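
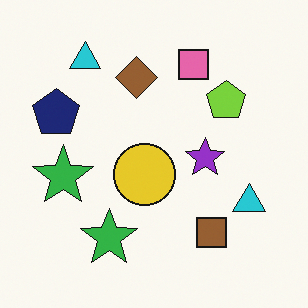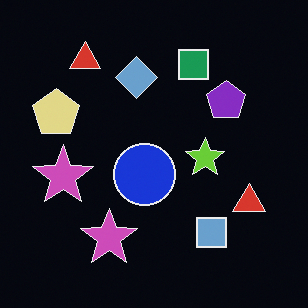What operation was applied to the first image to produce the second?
This is the original image color-inverted (negative).

The light background has become dark and every shape's color is its complement — a photographic negative.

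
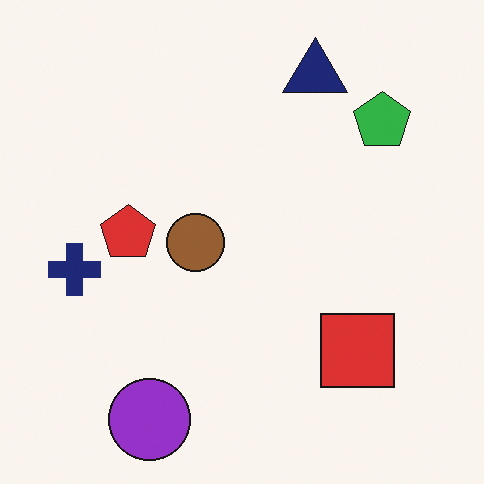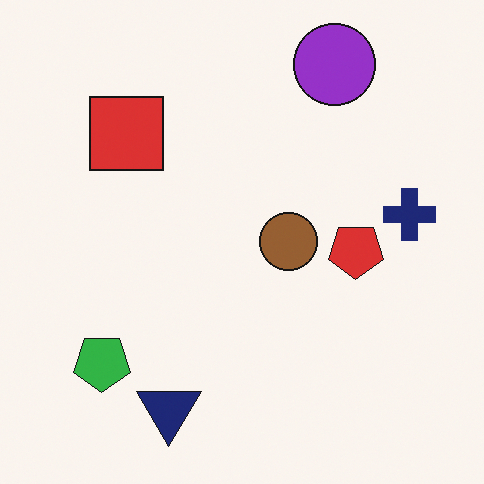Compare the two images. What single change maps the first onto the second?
This is the original image rotated 180°.

The purple circle sits in the bottom-left of the first image and the top-right of the second — consistent with a whole-image 180° rotation.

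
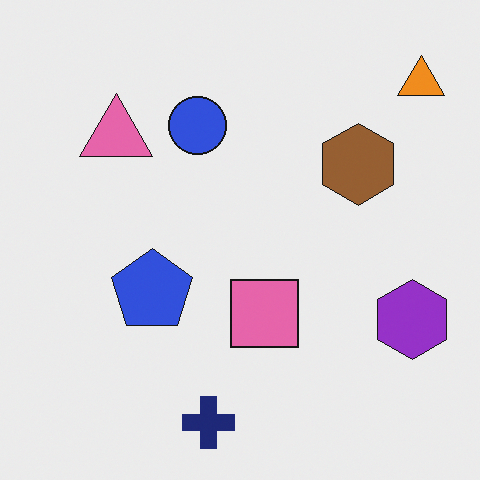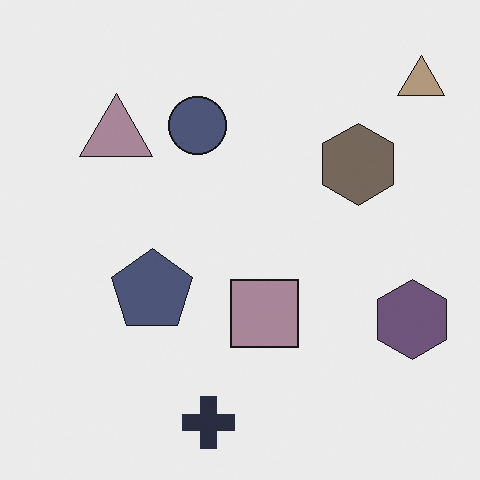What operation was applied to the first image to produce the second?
The second image is the first heavily desaturated.

All colors are more muted and greyish — a global saturation change.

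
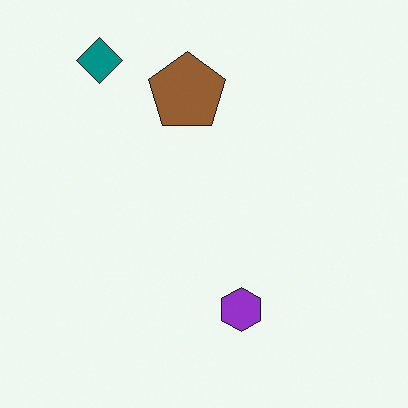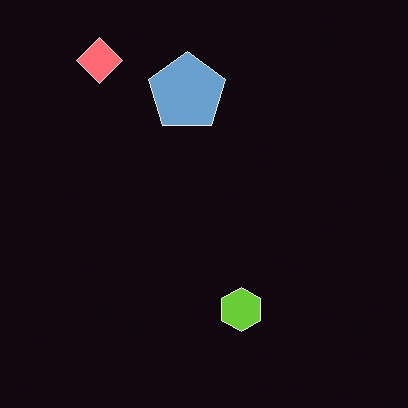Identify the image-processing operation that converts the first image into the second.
It was color-inverted (negative).

The light background has become dark and every shape's color is its complement — a photographic negative.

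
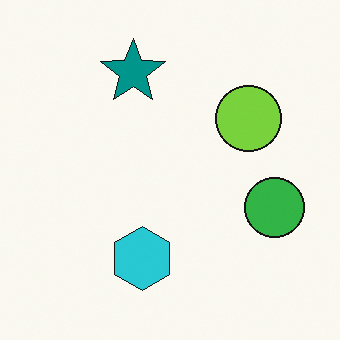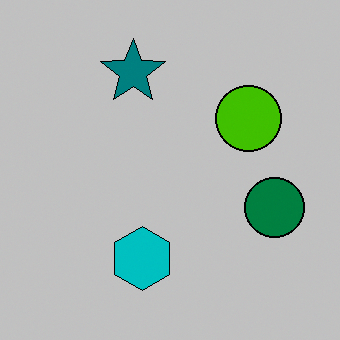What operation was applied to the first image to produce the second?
The image was aggressively posterized.

Each flat color has snapped to a coarser quantized level — most visibly, the near-white background has dropped to a flat grey.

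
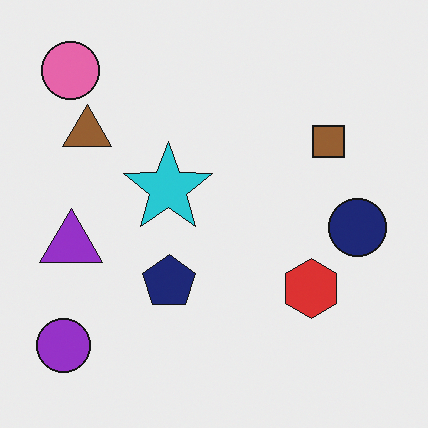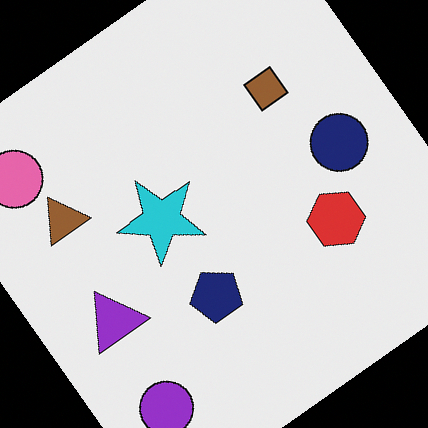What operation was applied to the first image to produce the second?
This is the original image rotated counter-clockwise by a large amount — several tens of degrees.

Every shape is tilted by the same angle and the image corners show triangular fill wedges — a whole-image rotation by a non-right angle.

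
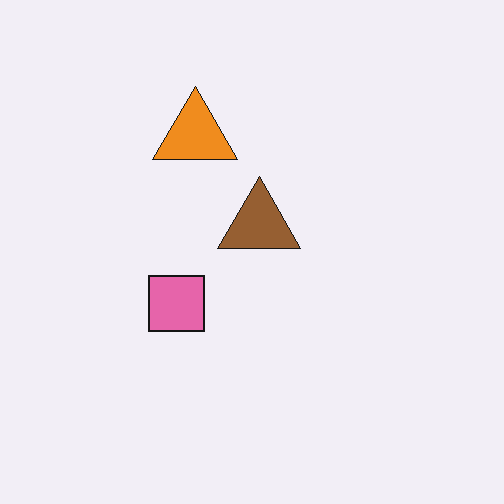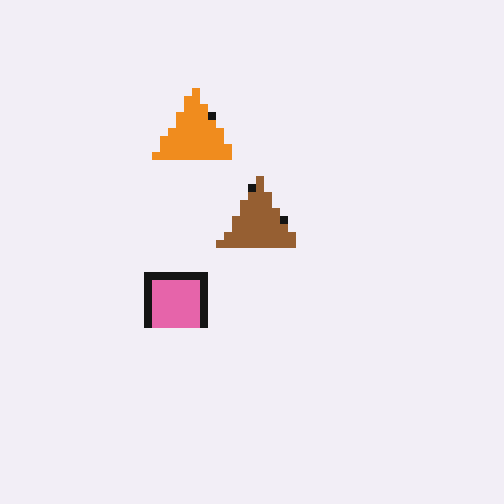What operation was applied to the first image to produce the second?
The transformation is: moderately pixelated.

Shapes are reduced to large square blocks; fine edges and outlines are lost — a downscale-then-upscale (mosaic) effect.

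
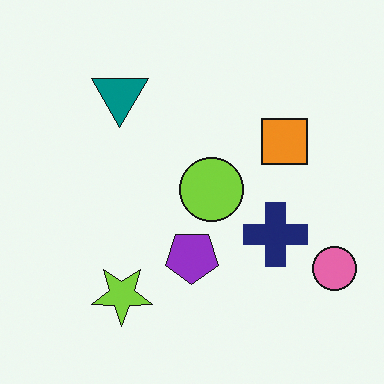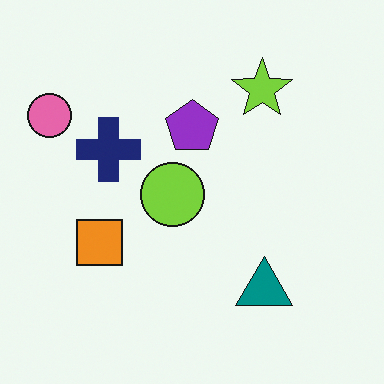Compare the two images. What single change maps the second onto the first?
Rotated 180°.

The pink circle sits in the top-left of the second image and the bottom-right of the first — consistent with a whole-image 180° rotation.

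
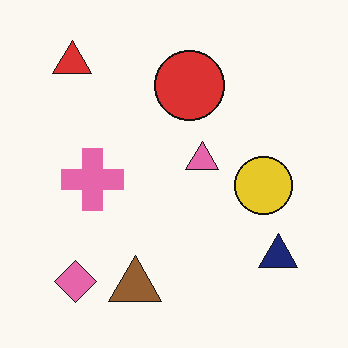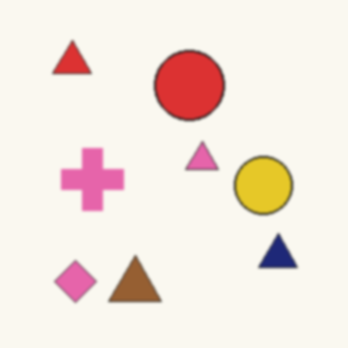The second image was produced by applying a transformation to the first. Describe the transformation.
The transformation is: lightly blurred.

Shape edges and outlines are uniformly softened across the whole image.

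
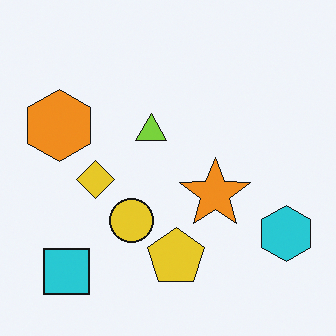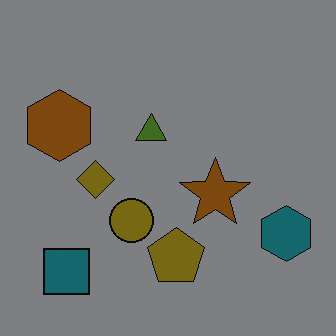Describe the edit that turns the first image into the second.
This is the original image darkened a lot.

Every pixel — background and shapes alike — is uniformly darkened.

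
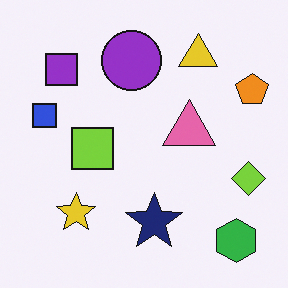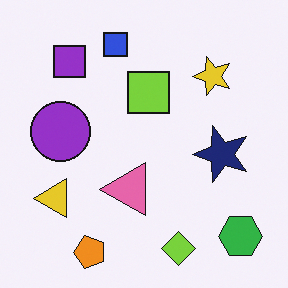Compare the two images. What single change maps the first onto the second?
Transposed (reflected across the top-left ↔ bottom-right diagonal).

Shapes have swapped their row and column positions — what was in the top-right is now in the bottom-left — a diagonal reflection.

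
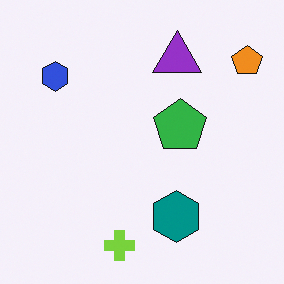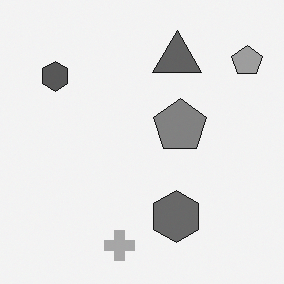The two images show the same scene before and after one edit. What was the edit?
The image was converted to grayscale.

All color is removed — every shape is now a shade of grey.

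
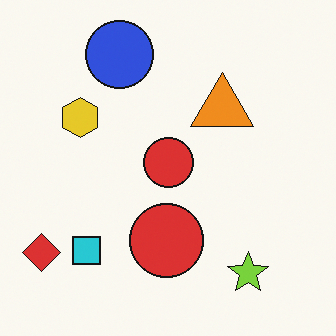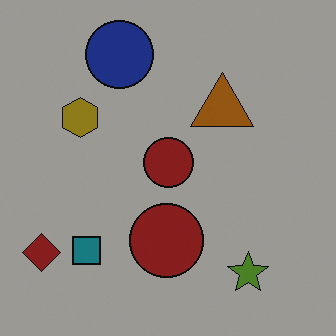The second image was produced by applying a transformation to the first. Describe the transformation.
The transformation is: noticeably darkened.

Every pixel — background and shapes alike — is uniformly darkened.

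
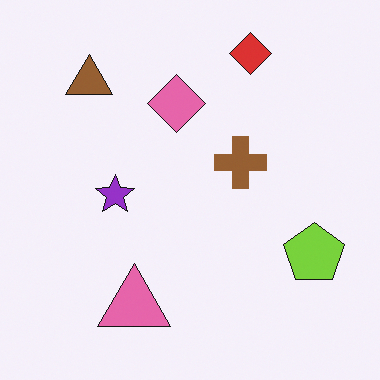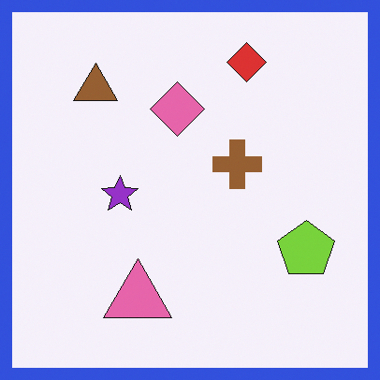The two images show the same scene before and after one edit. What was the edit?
Framed with a blue border.

A solid blue frame runs around the edge of the second image, with the content slightly shrunk inside it.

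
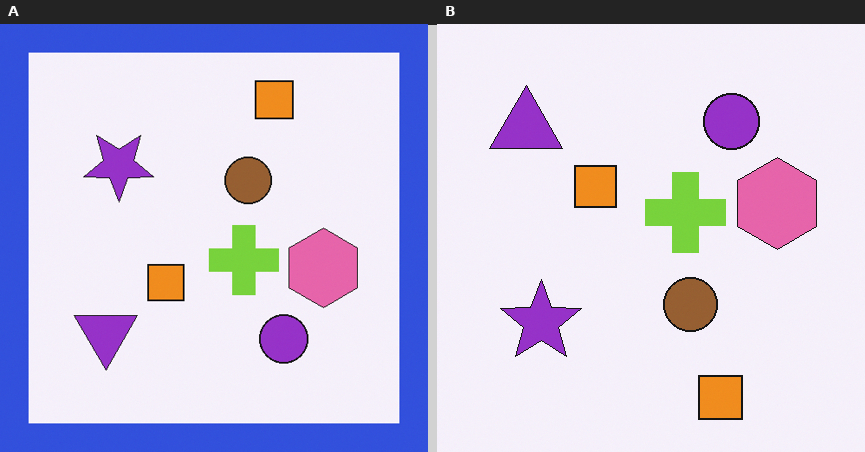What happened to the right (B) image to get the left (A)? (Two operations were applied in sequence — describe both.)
Flipped vertically (top ↔ bottom), then framed with a blue border.

The purple circle is in the top-right of the right (B) image and the bottom-right of the left (A) — shapes on opposite sides of the horizontal midline have swapped in a mirror flip. A solid blue frame runs around the edge of the left (A) image, with the content slightly shrunk inside it.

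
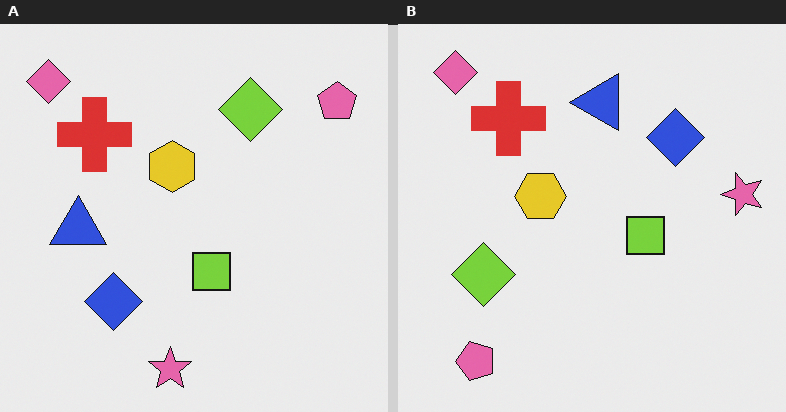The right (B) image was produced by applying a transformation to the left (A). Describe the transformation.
It was transposed (reflected across the top-left ↔ bottom-right diagonal).

Shapes have swapped their row and column positions — what was in the top-right is now in the bottom-left — a diagonal reflection.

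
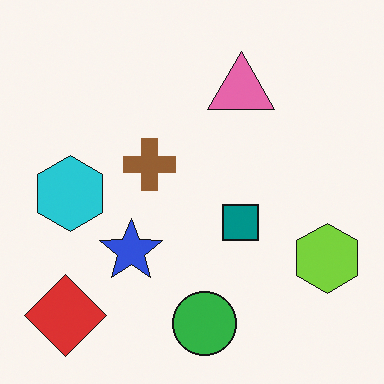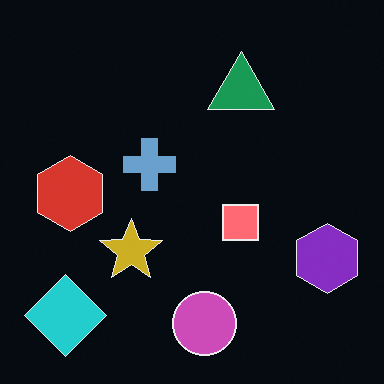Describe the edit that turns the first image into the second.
This is the original image color-inverted (negative).

The light background has become dark and every shape's color is its complement — a photographic negative.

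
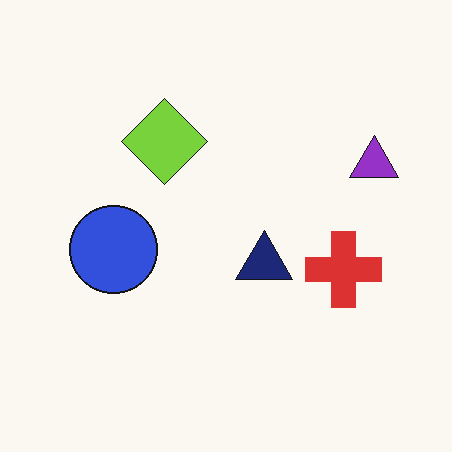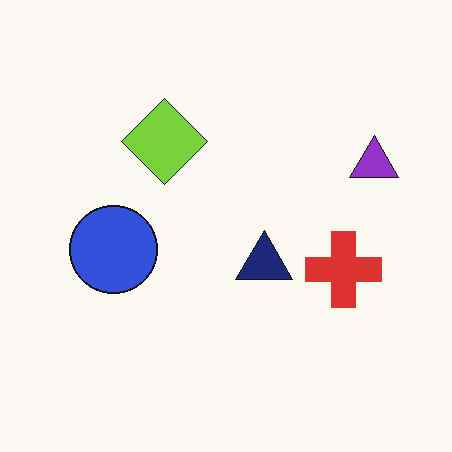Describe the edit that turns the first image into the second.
The image was JPEG-compressed with visible artifacts.

Blocky 8×8 compression artifacts appear around shape edges and the flat background shows ringing — characteristic JPEG degradation.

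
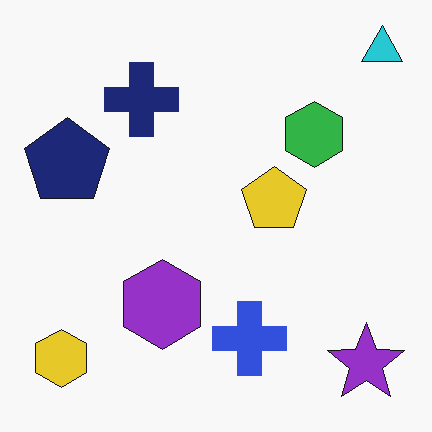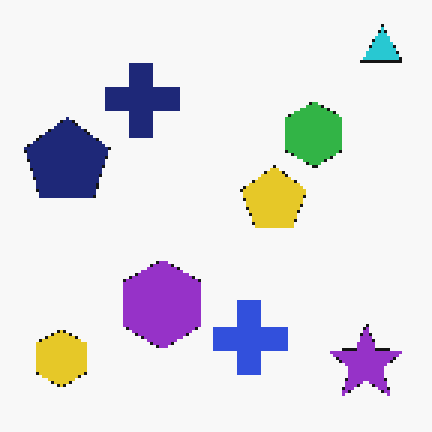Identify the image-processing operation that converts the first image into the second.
Mildly pixelated.

Shapes are reduced to large square blocks; fine edges and outlines are lost — a downscale-then-upscale (mosaic) effect.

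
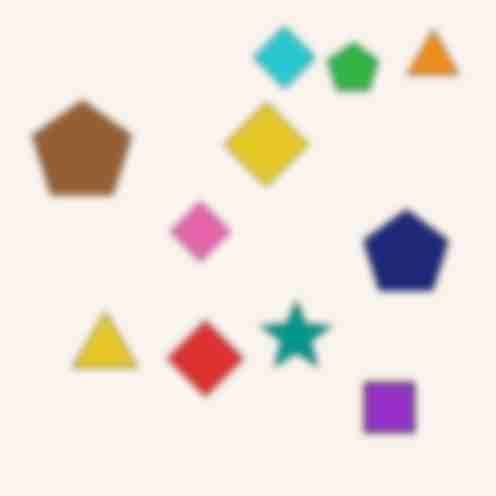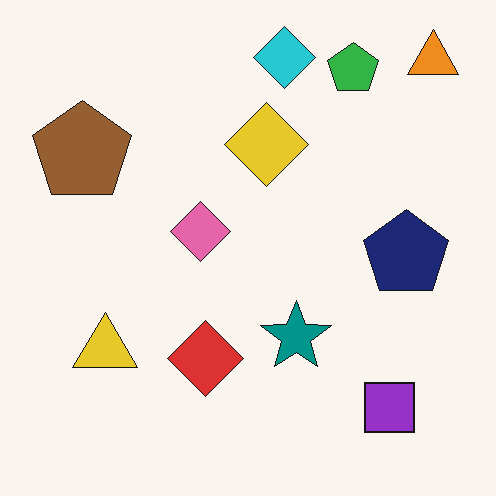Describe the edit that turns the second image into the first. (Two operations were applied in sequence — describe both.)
The first image is the second moderately blurred, then degraded with heavy JPEG compression.

Shape edges and outlines are uniformly softened across the whole image. Blocky 8×8 compression artifacts appear around shape edges and the flat background shows ringing — characteristic JPEG degradation.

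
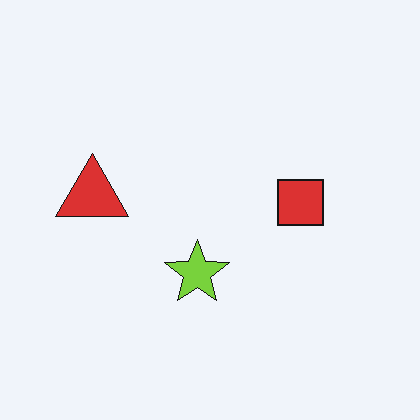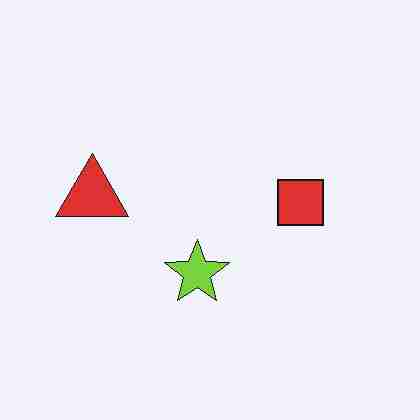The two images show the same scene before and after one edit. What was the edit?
Heavily JPEG-compressed with obvious blocking artifacts.

Blocky 8×8 compression artifacts appear around shape edges and the flat background shows ringing — characteristic JPEG degradation.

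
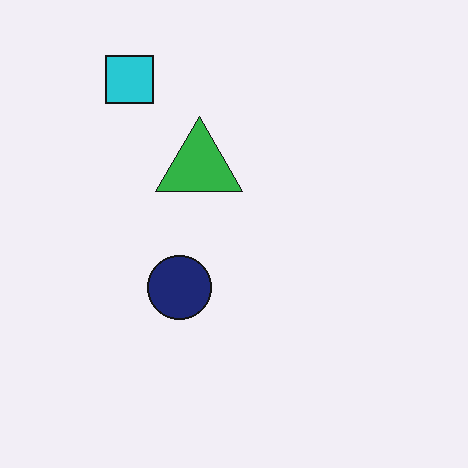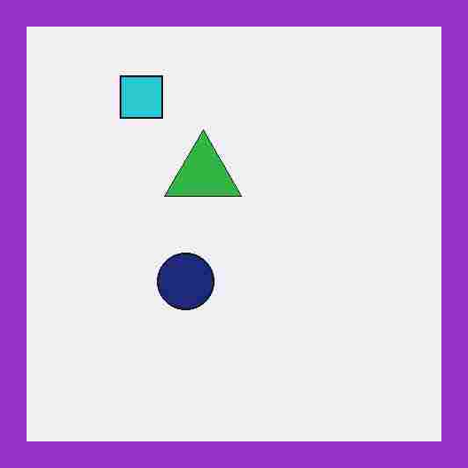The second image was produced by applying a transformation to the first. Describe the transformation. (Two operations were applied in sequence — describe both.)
This is the original image degraded with heavy JPEG compression, then framed with a purple border.

Blocky 8×8 compression artifacts appear around shape edges and the flat background shows ringing — characteristic JPEG degradation. A solid purple frame runs around the edge of the second image, with the content slightly shrunk inside it.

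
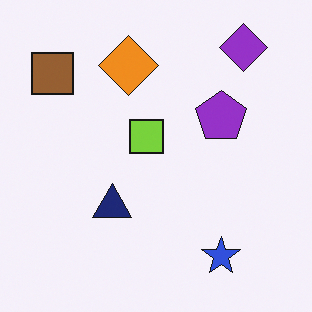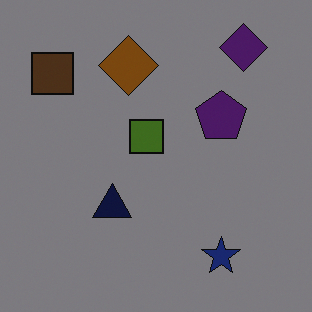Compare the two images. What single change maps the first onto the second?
The transformation is: noticeably darkened.

Every pixel — background and shapes alike — is uniformly darkened.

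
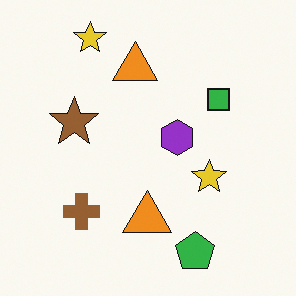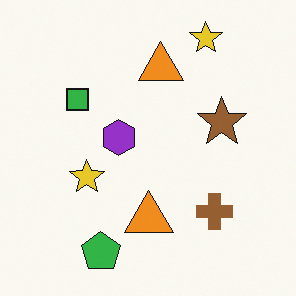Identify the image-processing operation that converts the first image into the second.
The image was flipped horizontally (left ↔ right).

The brown star is in the left of the first image and the right of the second — shapes on opposite sides of the vertical midline have swapped in a mirror flip.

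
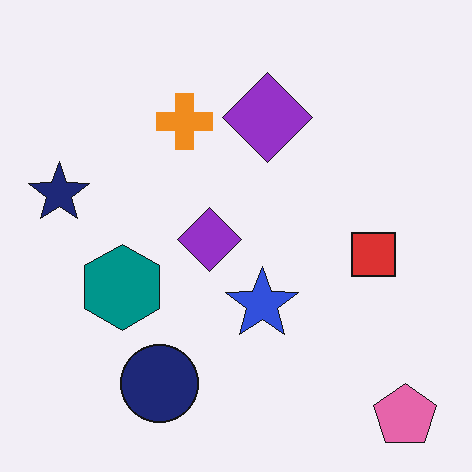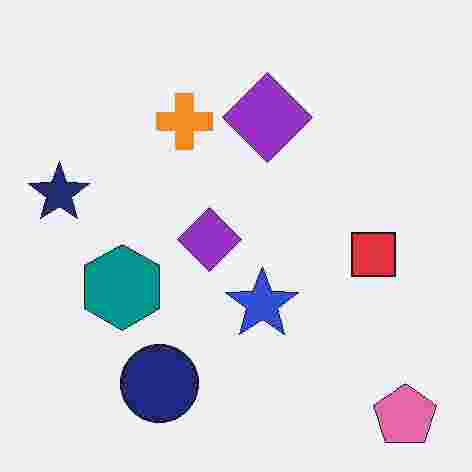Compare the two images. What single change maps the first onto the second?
This is the original image degraded with heavy JPEG compression.

Blocky 8×8 compression artifacts appear around shape edges and the flat background shows ringing — characteristic JPEG degradation.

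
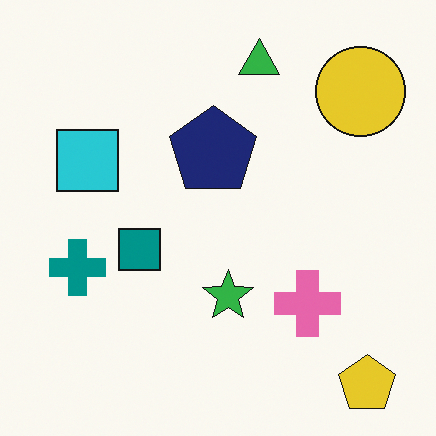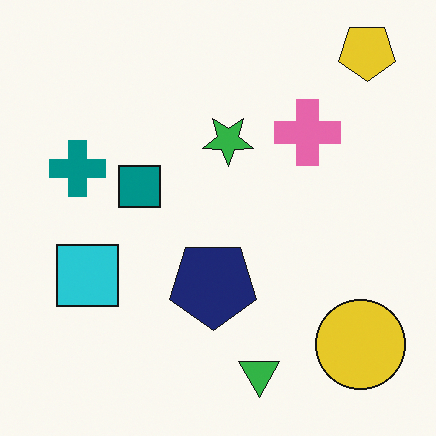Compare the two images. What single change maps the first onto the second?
The image was flipped vertically (top ↔ bottom).

The yellow pentagon is in the bottom-right of the first image and the top-right of the second — shapes on opposite sides of the horizontal midline have swapped in a mirror flip.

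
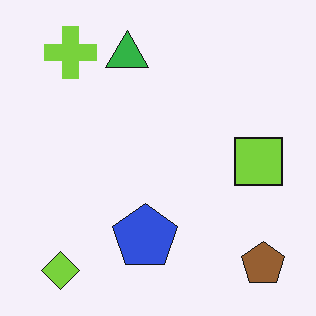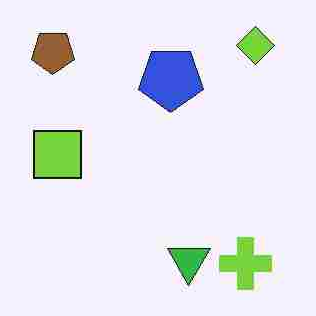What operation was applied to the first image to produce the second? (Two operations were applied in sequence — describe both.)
The image was degraded with heavy JPEG compression, then rotated 180°.

Blocky 8×8 compression artifacts appear around shape edges and the flat background shows ringing — characteristic JPEG degradation. The brown pentagon sits in the bottom-right of the first image and the top-left of the second — consistent with a whole-image 180° rotation.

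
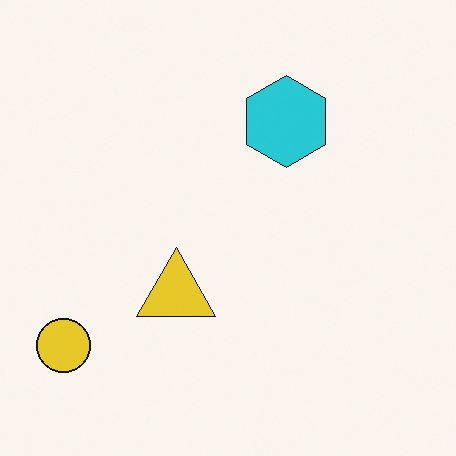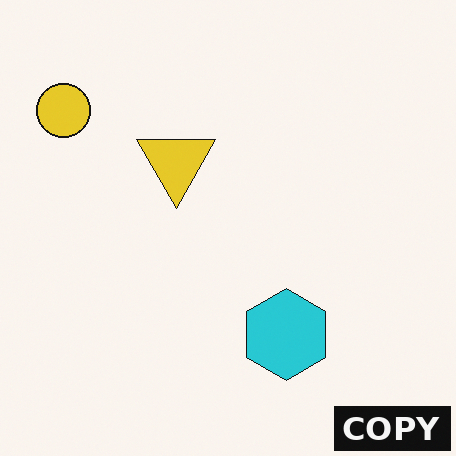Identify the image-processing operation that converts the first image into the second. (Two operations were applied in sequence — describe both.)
The second image is the first flipped vertically (top ↔ bottom), then watermarked with the text "COPY" in the lower-right corner.

The yellow circle is in the bottom-left of the first image and the top-left of the second — shapes on opposite sides of the horizontal midline have swapped in a mirror flip. A dark label reading "COPY" appears in the lower-right corner.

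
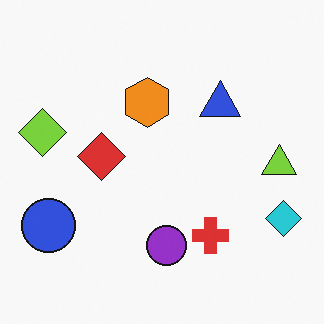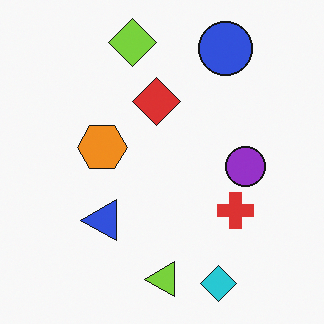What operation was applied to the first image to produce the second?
The transformation is: transposed (reflected across the top-left ↔ bottom-right diagonal).

Shapes have swapped their row and column positions — what was in the top-right is now in the bottom-left — a diagonal reflection.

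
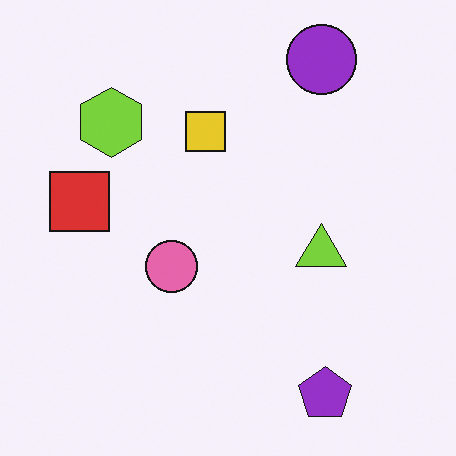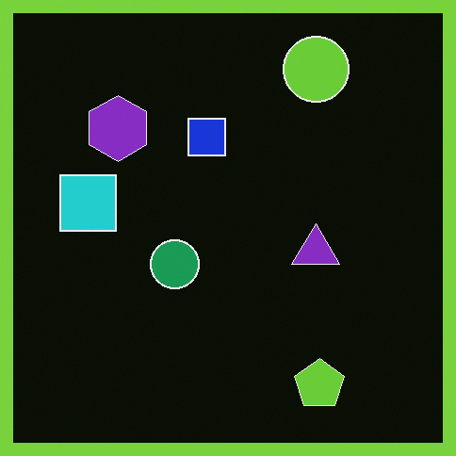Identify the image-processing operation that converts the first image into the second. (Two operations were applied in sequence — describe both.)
Color-inverted (negative), then framed with a lime border.

The light background has become dark and every shape's color is its complement — a photographic negative. A solid lime frame runs around the edge of the second image, with the content slightly shrunk inside it.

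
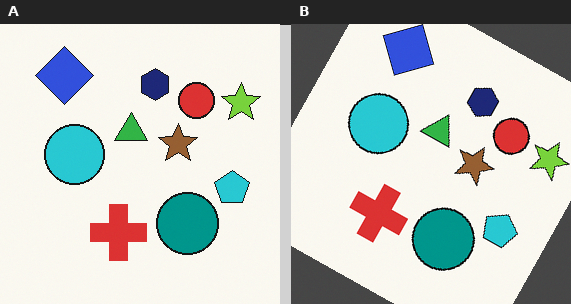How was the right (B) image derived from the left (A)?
This is the original image rotated clockwise by a clearly visible amount.

Every shape is tilted by the same angle and the image corners show triangular fill wedges — a whole-image rotation by a non-right angle.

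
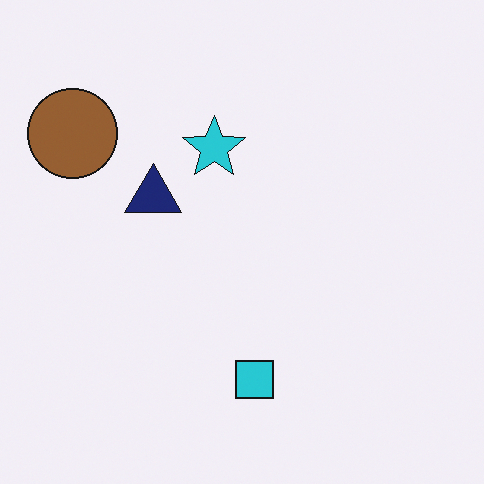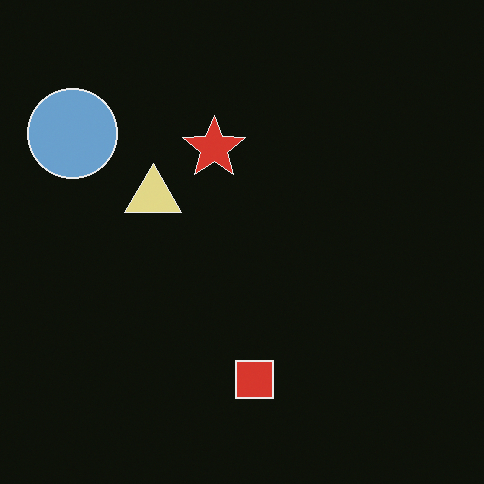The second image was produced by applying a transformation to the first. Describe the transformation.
This is the original image color-inverted (negative).

The light background has become dark and every shape's color is its complement — a photographic negative.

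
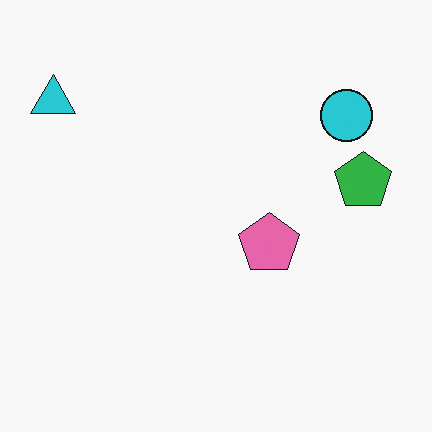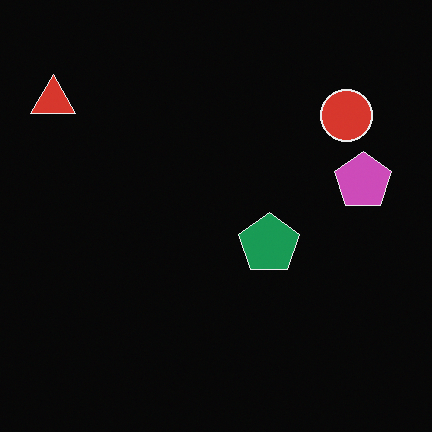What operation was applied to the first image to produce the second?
This is the original image color-inverted (negative).

The light background has become dark and every shape's color is its complement — a photographic negative.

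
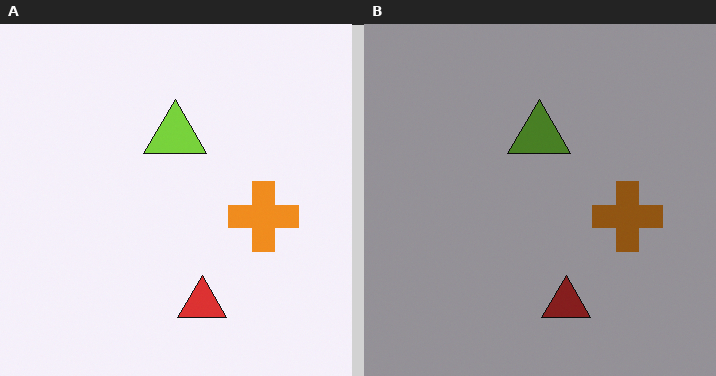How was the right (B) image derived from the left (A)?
This is the original image noticeably darkened.

Every pixel — background and shapes alike — is uniformly darkened.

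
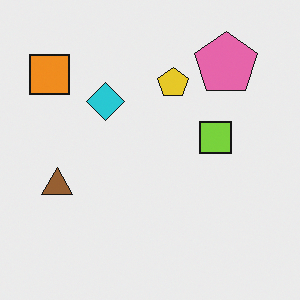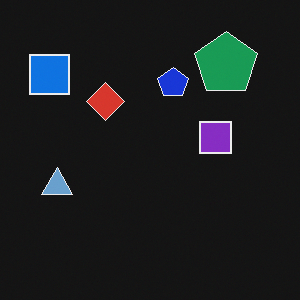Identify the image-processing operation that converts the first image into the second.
The image was color-inverted (negative).

The light background has become dark and every shape's color is its complement — a photographic negative.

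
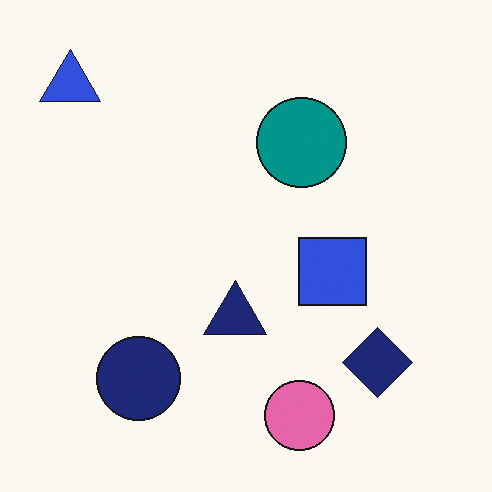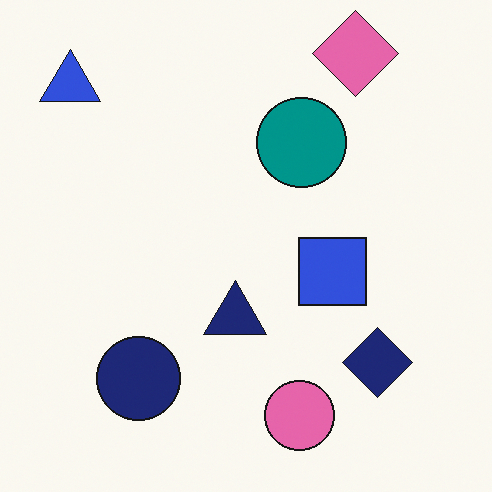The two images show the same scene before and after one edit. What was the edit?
Overlaid with an additional pink diamond.

A pink diamond appears in the second image that is absent from the first.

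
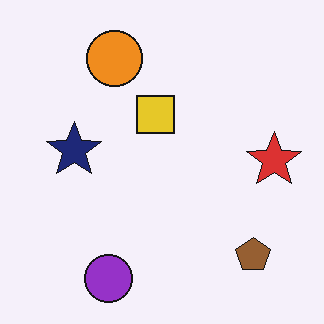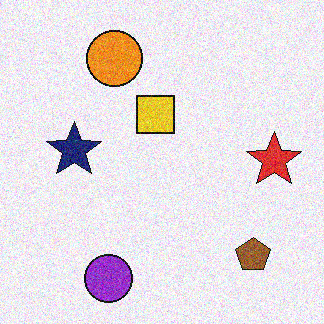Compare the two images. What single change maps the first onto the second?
The transformation is: degraded with visible gaussian noise.

Random speckle covers the whole image, including the flat background.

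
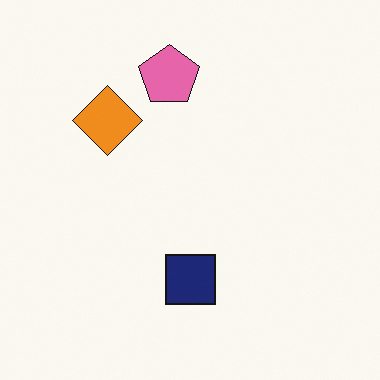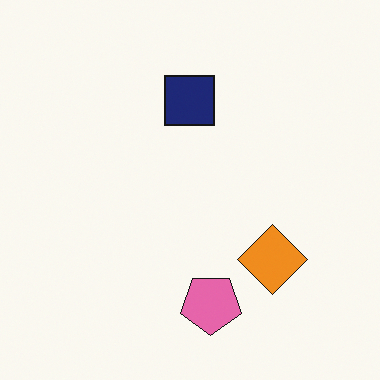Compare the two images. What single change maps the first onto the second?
The image was rotated 180°.

The pink pentagon sits in the top of the first image and the bottom of the second — consistent with a whole-image 180° rotation.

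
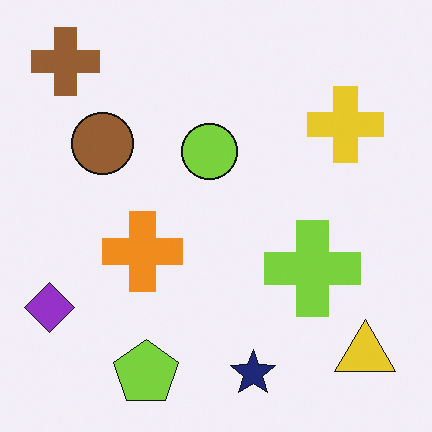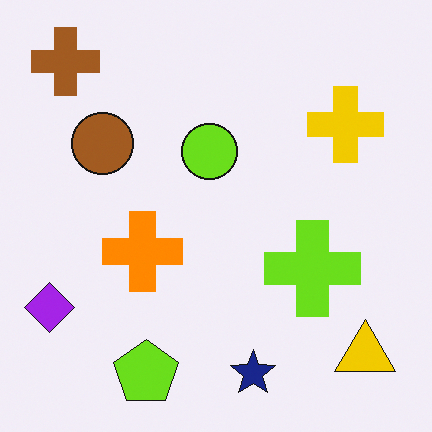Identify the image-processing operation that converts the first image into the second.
The image was slightly oversaturated.

All colors are more vivid — a global saturation change.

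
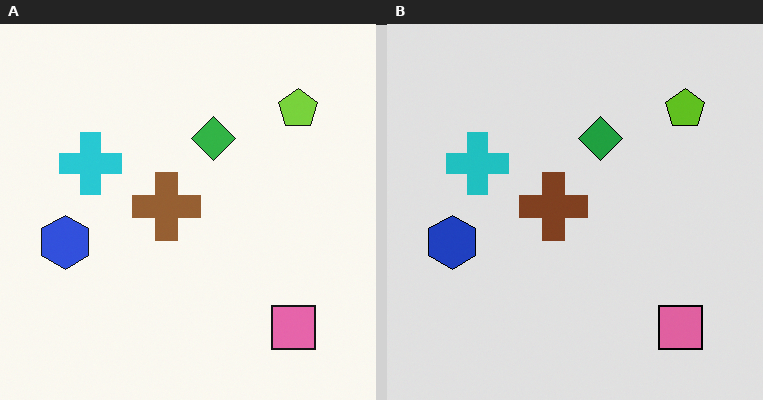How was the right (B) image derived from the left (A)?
The transformation is: posterized to a reduced palette.

Each flat color has snapped to a coarser quantized level — most visibly, the near-white background has dropped to a flat grey.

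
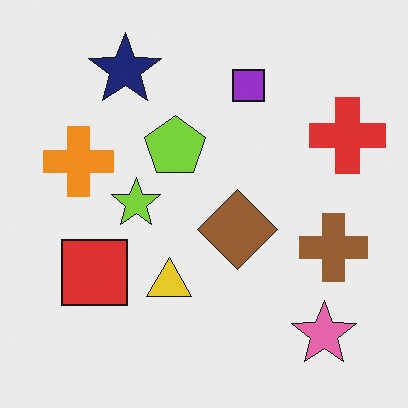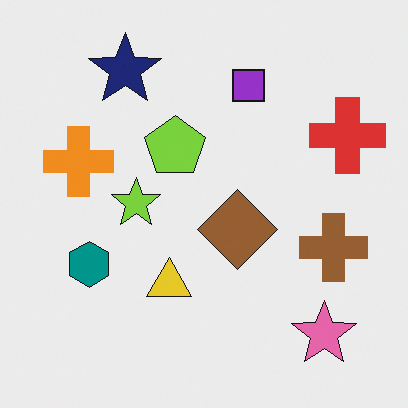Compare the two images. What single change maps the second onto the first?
It was overlaid with an additional red square.

A red square appears in the first image that is absent from the second.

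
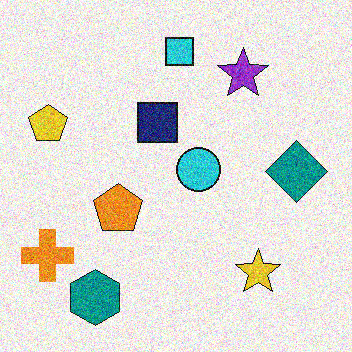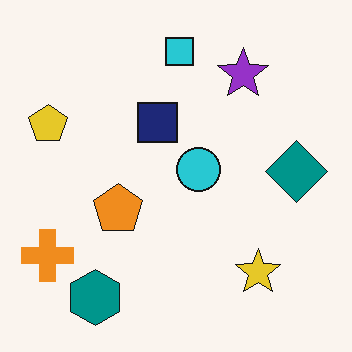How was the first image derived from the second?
The image was degraded with heavy additive noise.

Random speckle covers the whole image, including the flat background.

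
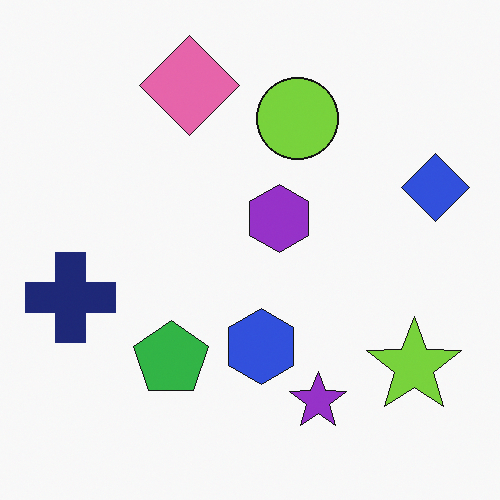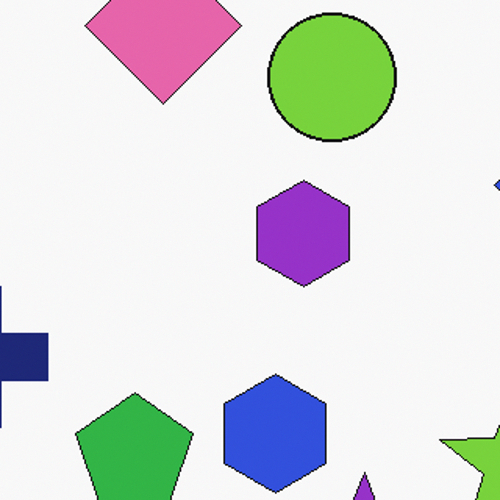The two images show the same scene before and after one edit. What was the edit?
Cropped slightly and scaled back up.

The visible shapes are larger and the field of view is narrower; shapes near the original edges may be partly or wholly outside the frame — a crop-and-rescale.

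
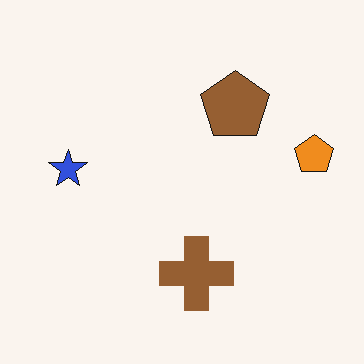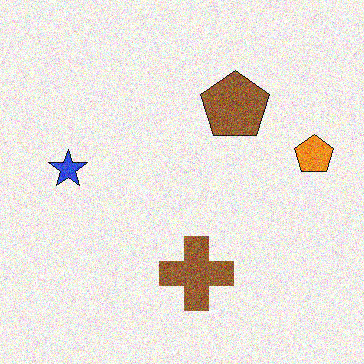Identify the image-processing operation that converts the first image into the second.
The transformation is: degraded with a thick layer of grain.

Random speckle covers the whole image, including the flat background.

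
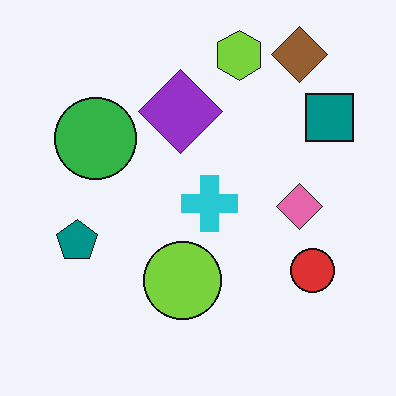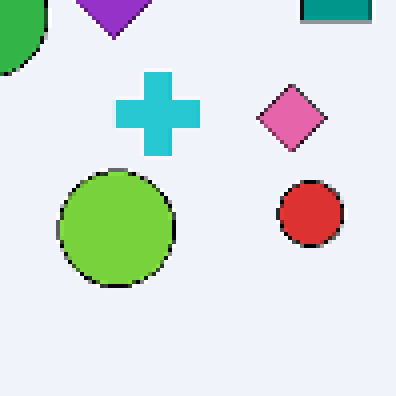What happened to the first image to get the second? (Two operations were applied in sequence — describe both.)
The transformation is: cropped slightly and scaled back up, then lightly pixelated (a mild mosaic effect).

The visible shapes are larger and the field of view is narrower; shapes near the original edges may be partly or wholly outside the frame — a crop-and-rescale. Shapes are reduced to large square blocks; fine edges and outlines are lost — a downscale-then-upscale (mosaic) effect.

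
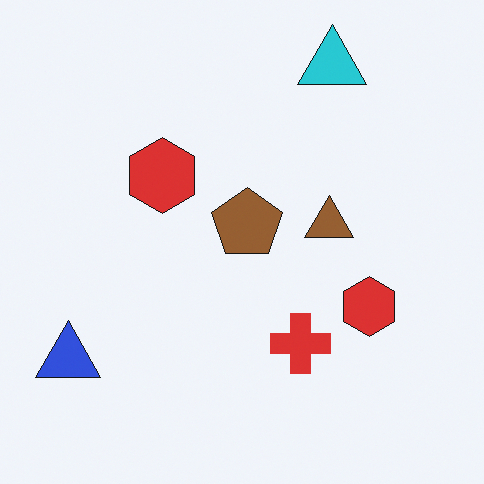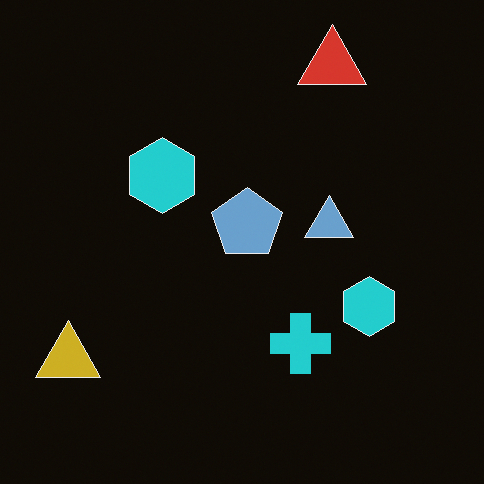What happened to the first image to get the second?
This is the original image color-inverted (negative).

The light background has become dark and every shape's color is its complement — a photographic negative.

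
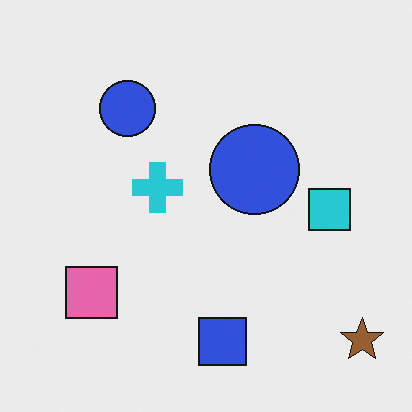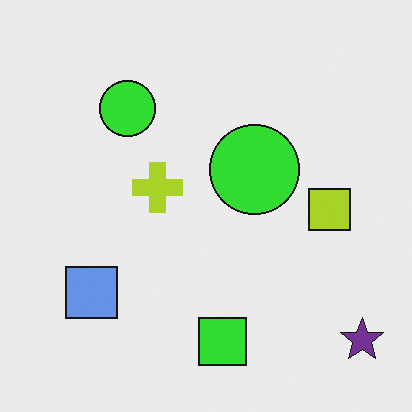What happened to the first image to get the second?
The second image is the first hue-shifted by a large amount.

Every shape's color has rotated by the same amount around the hue wheel — a uniform hue shift.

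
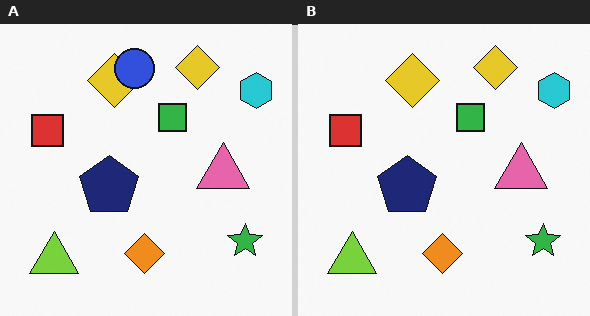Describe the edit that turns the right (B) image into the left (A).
It was overlaid with an additional blue circle.

A blue circle appears in the left (A) image that is absent from the right (B).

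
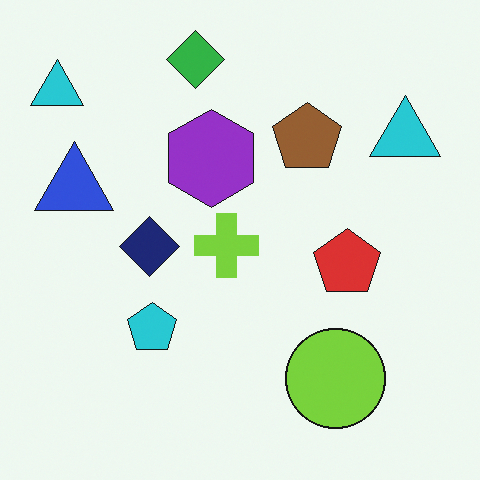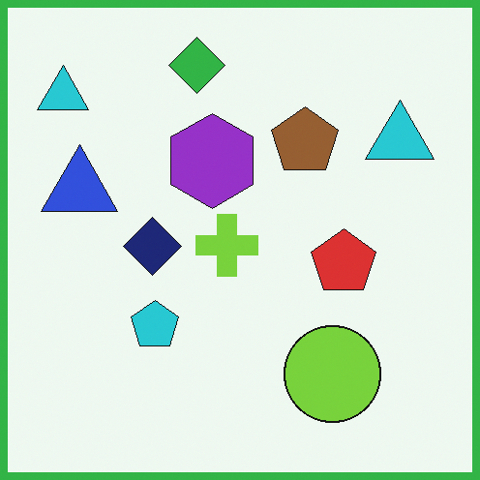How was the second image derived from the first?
The second image is the first framed with a green border.

A solid green frame runs around the edge of the second image, with the content slightly shrunk inside it.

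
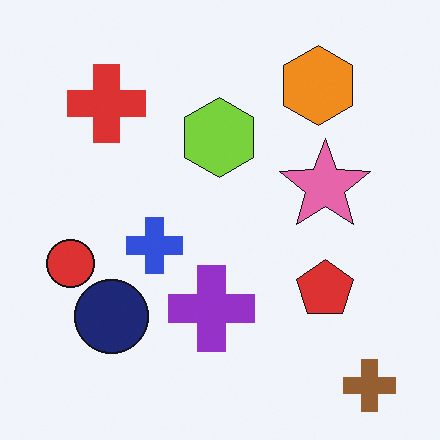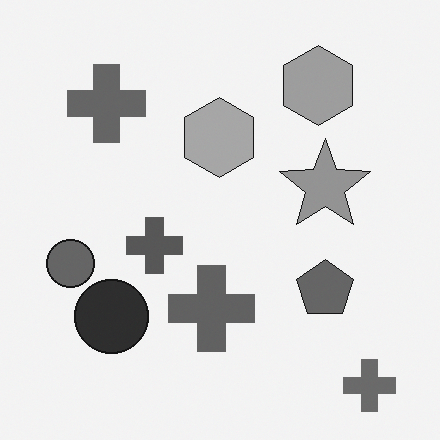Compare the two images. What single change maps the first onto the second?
The second image is the first converted to grayscale.

All color is removed — every shape is now a shade of grey.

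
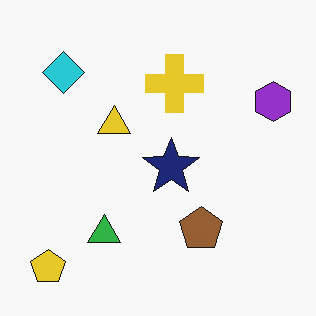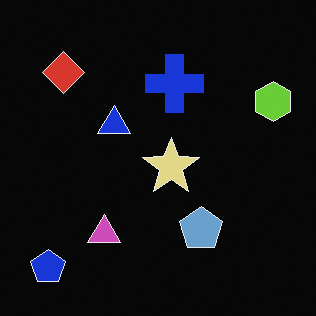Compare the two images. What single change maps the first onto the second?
The second image is the first color-inverted (negative).

The light background has become dark and every shape's color is its complement — a photographic negative.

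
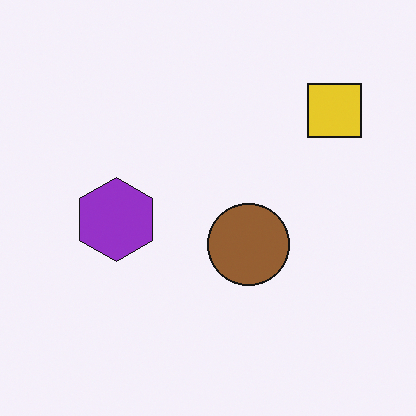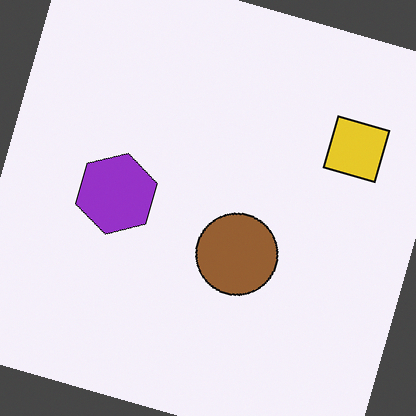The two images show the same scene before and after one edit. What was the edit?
The transformation is: rotated clockwise by a moderate amount.

Every shape is tilted by the same angle and the image corners show triangular fill wedges — a whole-image rotation by a non-right angle.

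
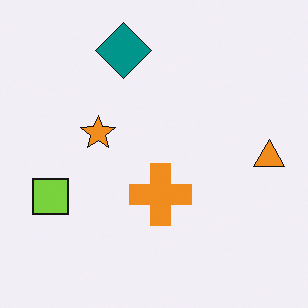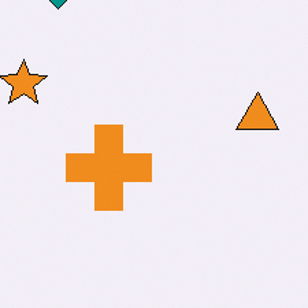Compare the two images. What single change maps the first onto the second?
It was cropped slightly and scaled back up.

The visible shapes are larger and the field of view is narrower; shapes near the original edges may be partly or wholly outside the frame — a crop-and-rescale.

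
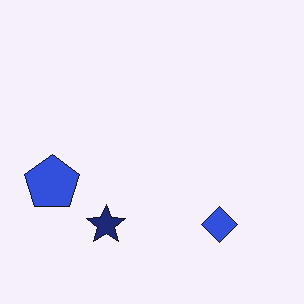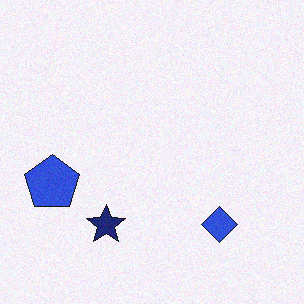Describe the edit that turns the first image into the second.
It was degraded with a light layer of grain.

Random speckle covers the whole image, including the flat background.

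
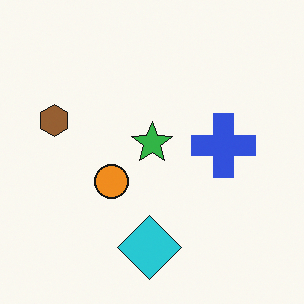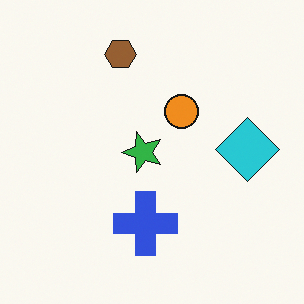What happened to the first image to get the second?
The second image is the first transposed (reflected across the top-left ↔ bottom-right diagonal).

Shapes have swapped their row and column positions — what was in the top-right is now in the bottom-left — a diagonal reflection.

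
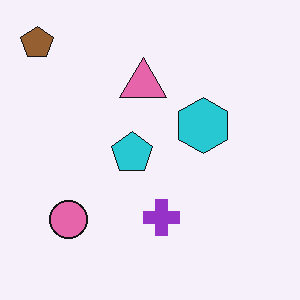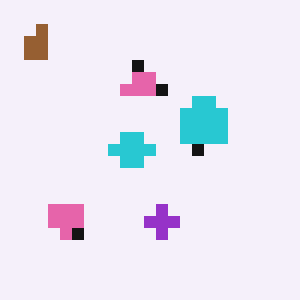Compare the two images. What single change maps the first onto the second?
The second image is the first coarsely pixelated.

Shapes are reduced to large square blocks; fine edges and outlines are lost — a downscale-then-upscale (mosaic) effect.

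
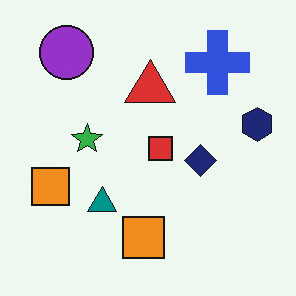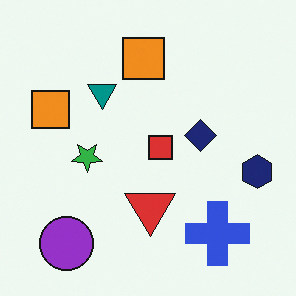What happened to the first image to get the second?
The second image is the first flipped vertically (top ↔ bottom).

The purple circle is in the top-left of the first image and the bottom-left of the second — shapes on opposite sides of the horizontal midline have swapped in a mirror flip.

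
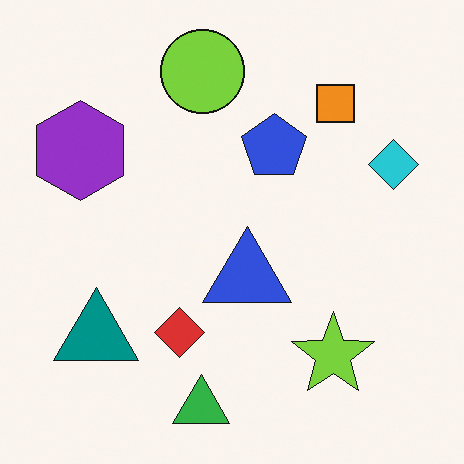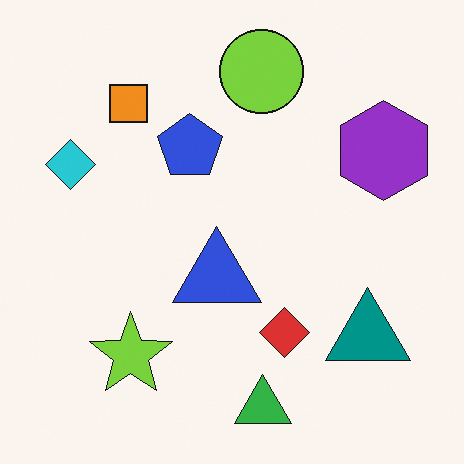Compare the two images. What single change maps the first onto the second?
The transformation is: flipped horizontally (left ↔ right).

The cyan diamond is in the right of the first image and the left of the second — shapes on opposite sides of the vertical midline have swapped in a mirror flip.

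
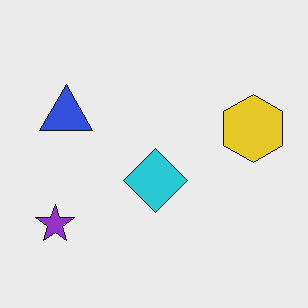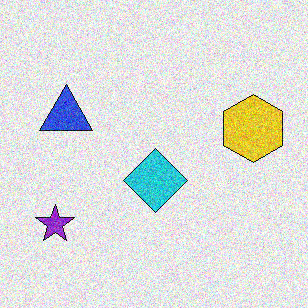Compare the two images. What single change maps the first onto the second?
The transformation is: degraded with a thick layer of grain.

Random speckle covers the whole image, including the flat background.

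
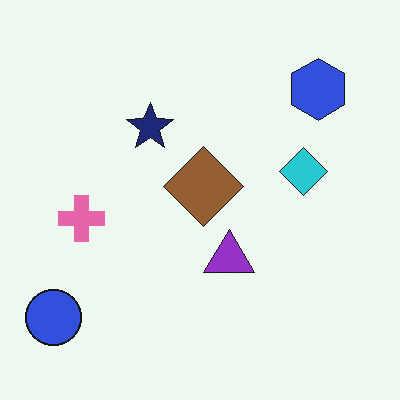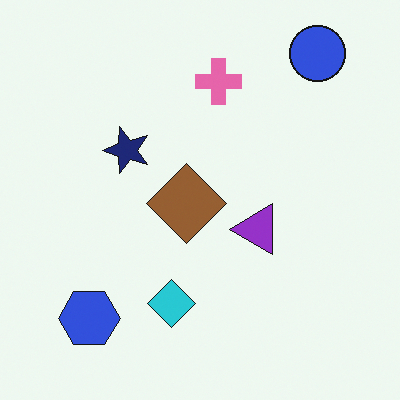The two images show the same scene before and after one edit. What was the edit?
Transposed (reflected across the top-left ↔ bottom-right diagonal).

Shapes have swapped their row and column positions — what was in the top-right is now in the bottom-left — a diagonal reflection.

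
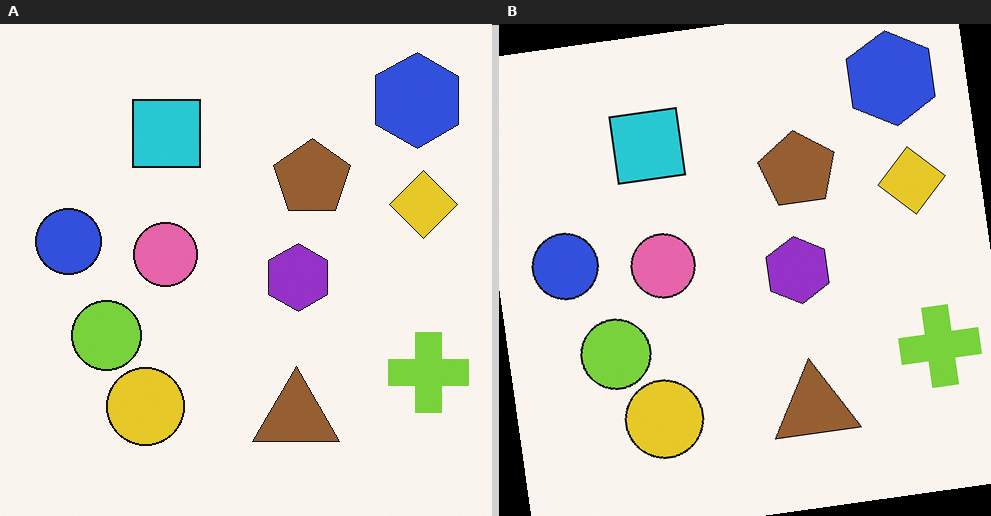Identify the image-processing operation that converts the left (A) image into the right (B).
This is the original image rotated counter-clockwise by a small amount.

Every shape is tilted by the same angle and the image corners show triangular fill wedges — a whole-image rotation by a non-right angle.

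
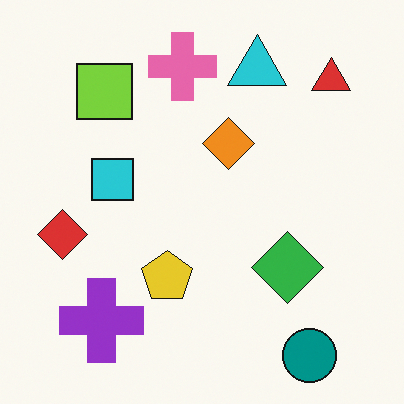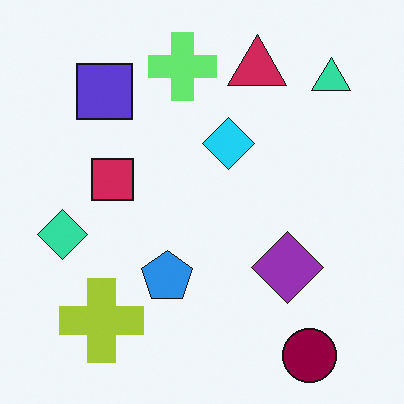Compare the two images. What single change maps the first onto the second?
The second image is the first hue-shifted through roughly half the color wheel.

Every shape's color has rotated by the same amount around the hue wheel — a uniform hue shift.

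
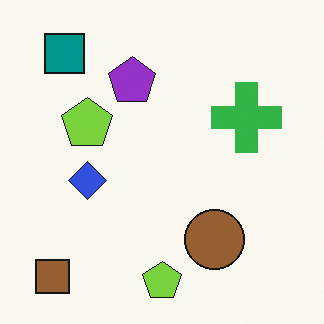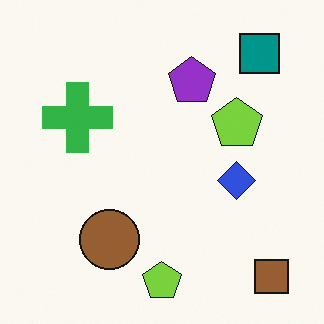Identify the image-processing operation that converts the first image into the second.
It was flipped horizontally (left ↔ right).

The brown square is in the bottom-left of the first image and the bottom-right of the second — shapes on opposite sides of the vertical midline have swapped in a mirror flip.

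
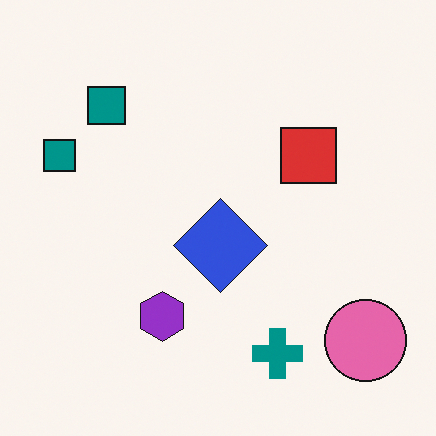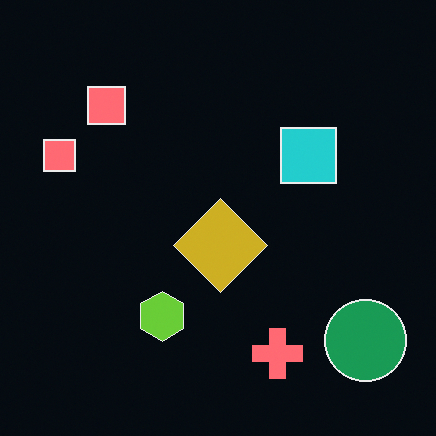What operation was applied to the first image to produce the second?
The image was color-inverted (negative).

The light background has become dark and every shape's color is its complement — a photographic negative.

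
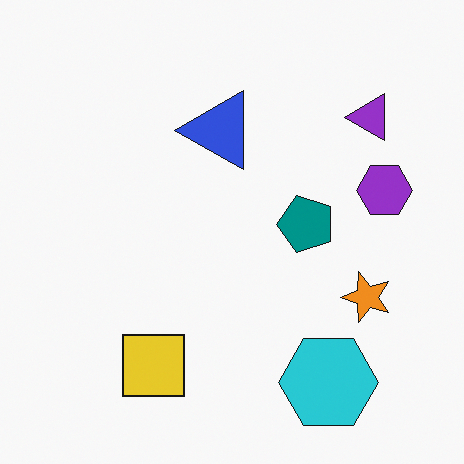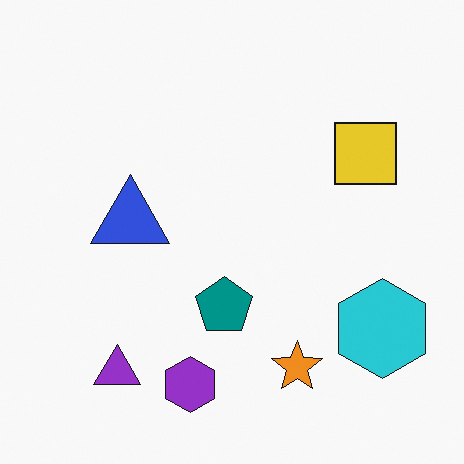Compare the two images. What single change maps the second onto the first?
The transformation is: transposed (reflected across the top-left ↔ bottom-right diagonal).

Shapes have swapped their row and column positions — what was in the top-right is now in the bottom-left — a diagonal reflection.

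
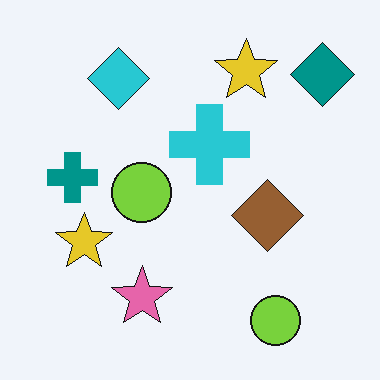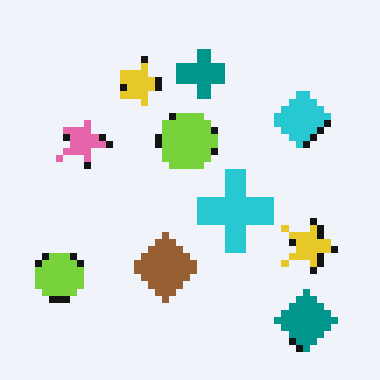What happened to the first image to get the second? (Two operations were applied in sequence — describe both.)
The second image is the first rotated 90° clockwise, then pixelated into visible square blocks.

The teal diamond sits in the top-right of the first image and the bottom-right of the second — consistent with a whole-image 90° clockwise rotation. Shapes are reduced to large square blocks; fine edges and outlines are lost — a downscale-then-upscale (mosaic) effect.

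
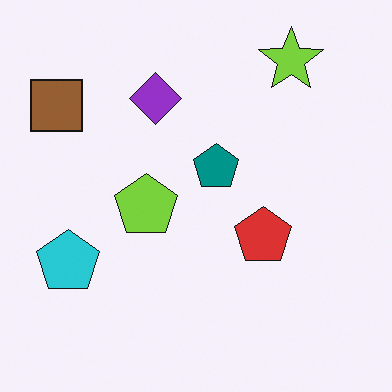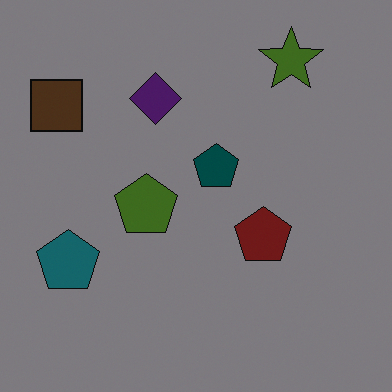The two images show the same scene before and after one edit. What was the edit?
The transformation is: noticeably darkened.

Every pixel — background and shapes alike — is uniformly darkened.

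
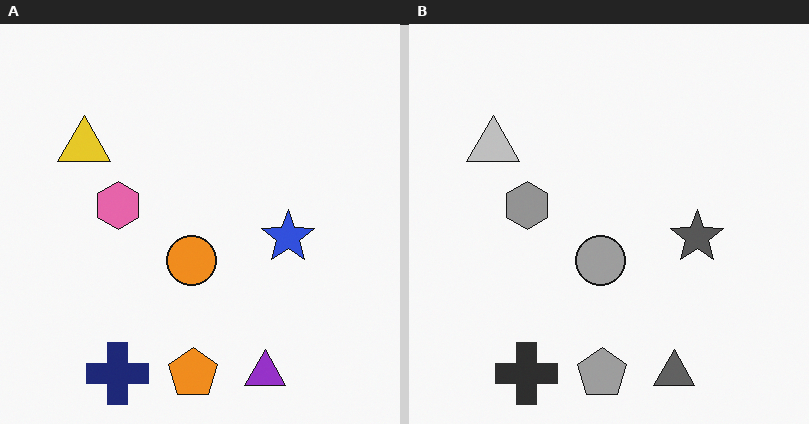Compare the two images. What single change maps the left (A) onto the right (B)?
Converted to grayscale.

All color is removed — every shape is now a shade of grey.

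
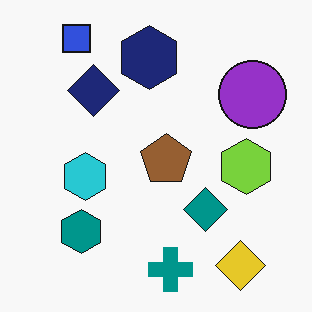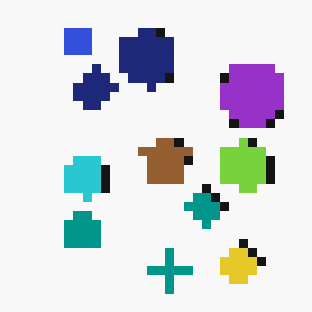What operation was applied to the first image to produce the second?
It was coarsely pixelated.

Shapes are reduced to large square blocks; fine edges and outlines are lost — a downscale-then-upscale (mosaic) effect.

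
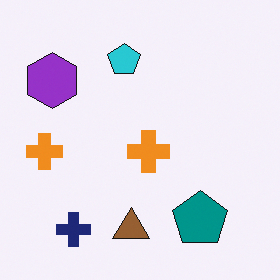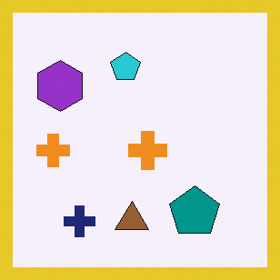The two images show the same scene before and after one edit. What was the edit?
Framed with a yellow border.

A solid yellow frame runs around the edge of the second image, with the content slightly shrunk inside it.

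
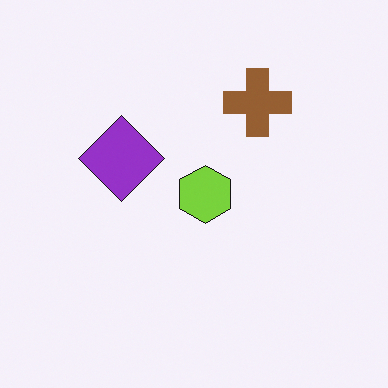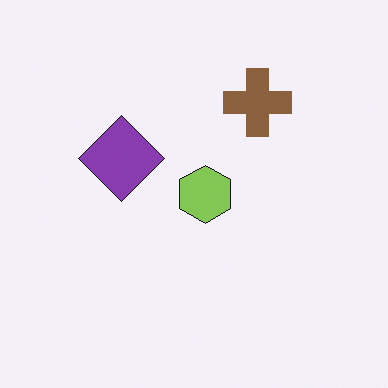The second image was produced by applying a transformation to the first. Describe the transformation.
The transformation is: slightly desaturated.

All colors are more muted and greyish — a global saturation change.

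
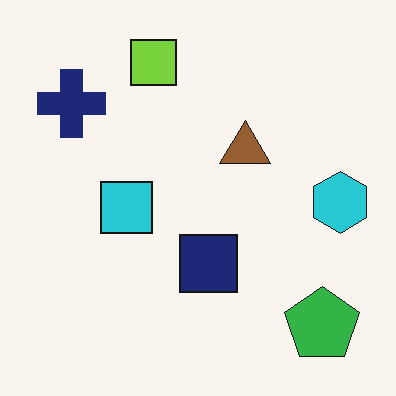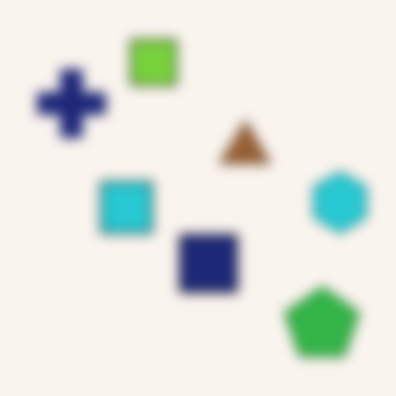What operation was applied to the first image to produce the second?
The transformation is: strongly gaussian-blurred.

Shape edges and outlines are uniformly softened across the whole image.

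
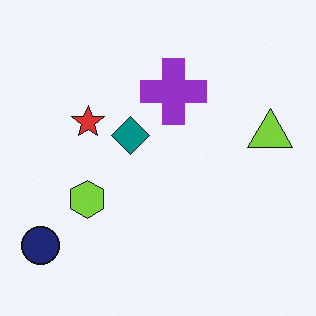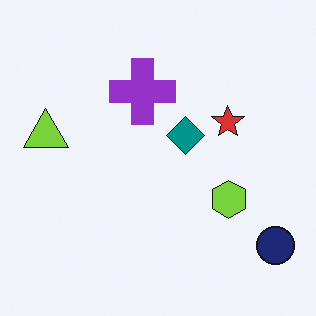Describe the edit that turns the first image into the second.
The image was flipped horizontally (left ↔ right).

The navy circle is in the bottom-left of the first image and the bottom-right of the second — shapes on opposite sides of the vertical midline have swapped in a mirror flip.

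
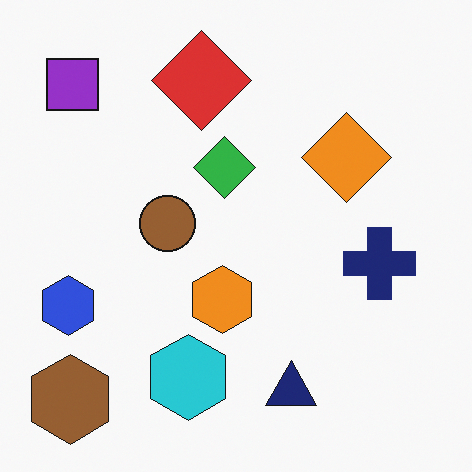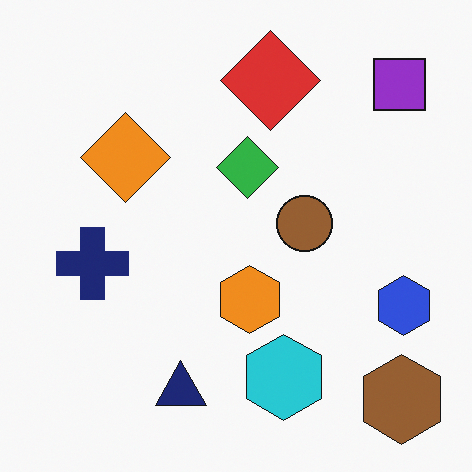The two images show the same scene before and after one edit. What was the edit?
It was flipped horizontally (left ↔ right).

The blue hexagon is in the left of the first image and the right of the second — shapes on opposite sides of the vertical midline have swapped in a mirror flip.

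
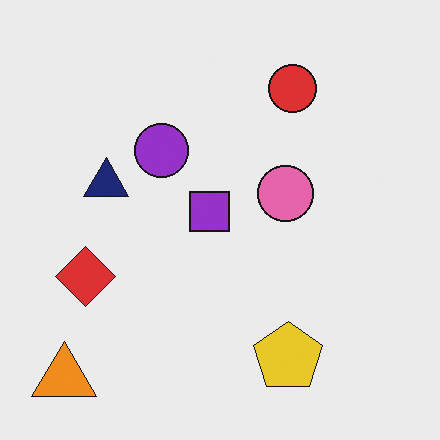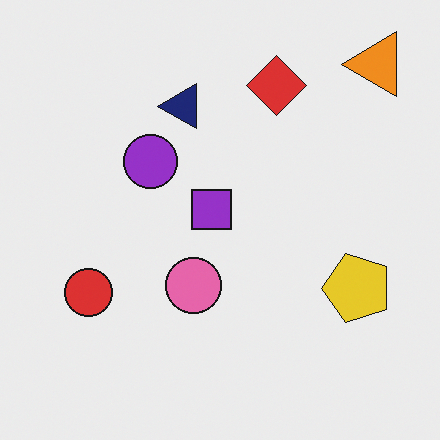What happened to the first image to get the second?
It was transposed (reflected across the top-left ↔ bottom-right diagonal).

Shapes have swapped their row and column positions — what was in the top-right is now in the bottom-left — a diagonal reflection.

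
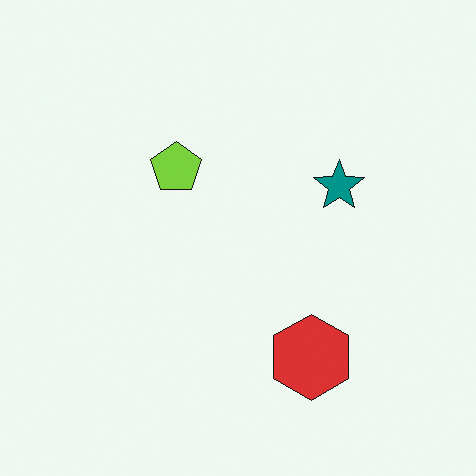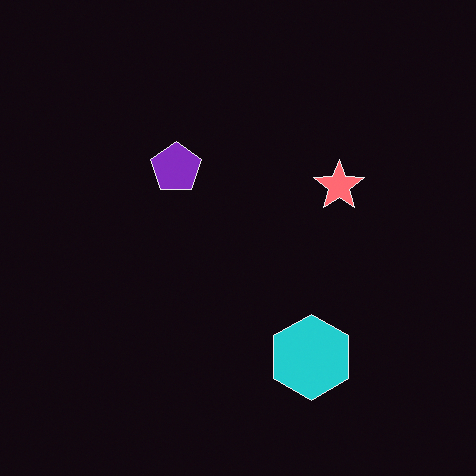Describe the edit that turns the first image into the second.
It was color-inverted (negative).

The light background has become dark and every shape's color is its complement — a photographic negative.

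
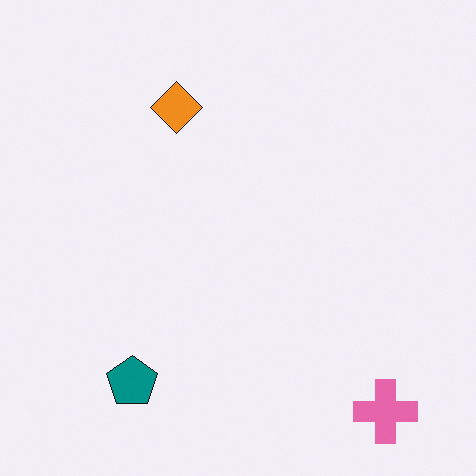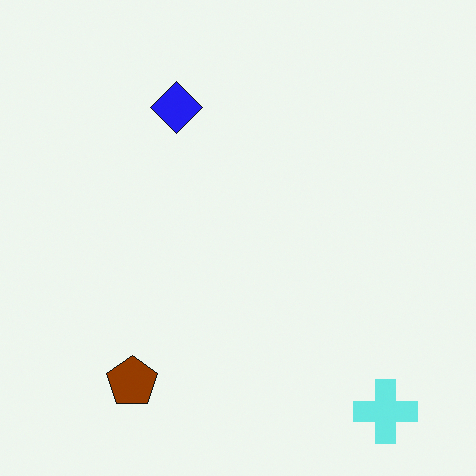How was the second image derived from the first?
It was hue-shifted by a large amount.

Every shape's color has rotated by the same amount around the hue wheel — a uniform hue shift.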